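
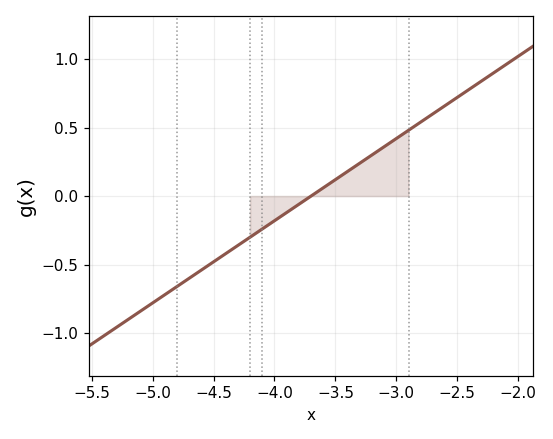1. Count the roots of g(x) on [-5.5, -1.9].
1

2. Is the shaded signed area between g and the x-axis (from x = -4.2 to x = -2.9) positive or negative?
positive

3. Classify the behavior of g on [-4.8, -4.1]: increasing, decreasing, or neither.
increasing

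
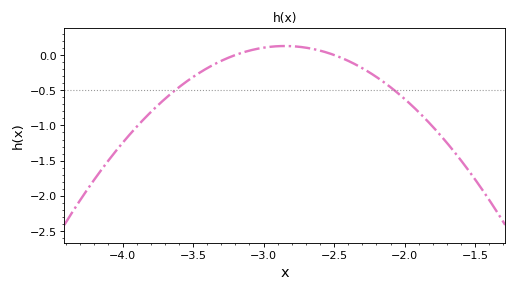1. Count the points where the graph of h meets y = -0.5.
2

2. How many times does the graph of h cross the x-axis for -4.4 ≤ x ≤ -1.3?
2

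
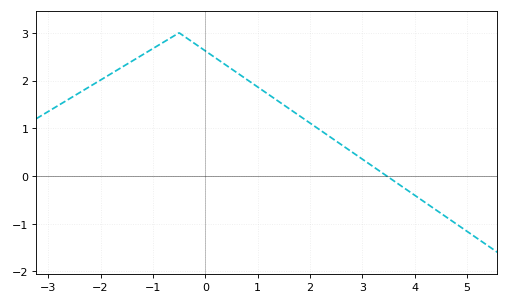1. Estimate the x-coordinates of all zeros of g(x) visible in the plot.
3.4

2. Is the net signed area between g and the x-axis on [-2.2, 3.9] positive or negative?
positive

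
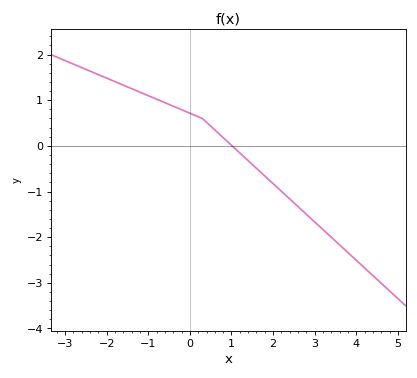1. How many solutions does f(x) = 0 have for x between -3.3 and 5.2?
1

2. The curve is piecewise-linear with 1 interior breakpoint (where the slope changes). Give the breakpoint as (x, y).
(0.3, 0.6)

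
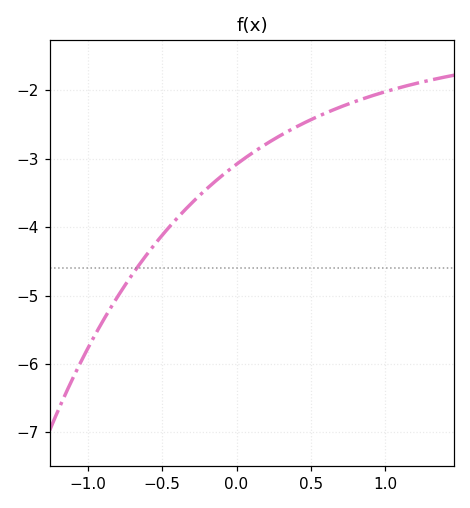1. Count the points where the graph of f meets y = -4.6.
1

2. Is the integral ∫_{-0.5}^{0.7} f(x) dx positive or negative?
negative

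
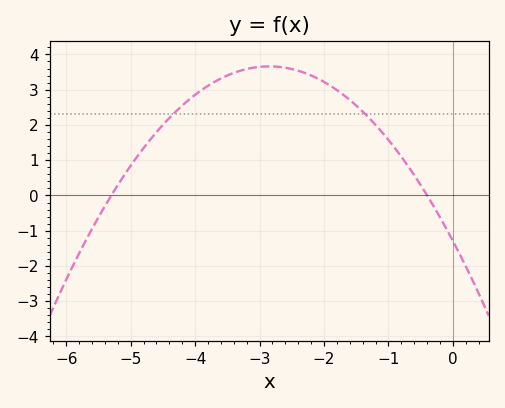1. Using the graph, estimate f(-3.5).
3.4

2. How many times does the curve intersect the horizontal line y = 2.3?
2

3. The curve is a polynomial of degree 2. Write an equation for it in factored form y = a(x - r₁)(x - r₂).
y = -0.61(x + 5.3)(x + 0.4)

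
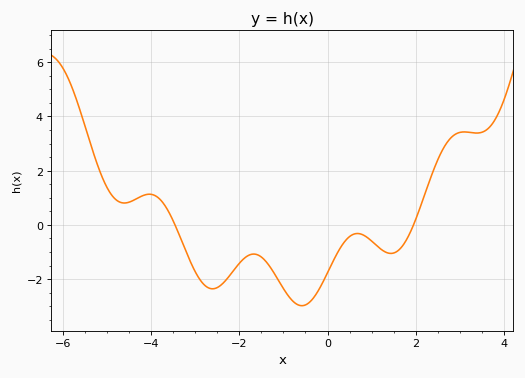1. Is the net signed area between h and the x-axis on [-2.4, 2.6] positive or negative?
negative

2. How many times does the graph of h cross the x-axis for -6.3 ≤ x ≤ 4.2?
2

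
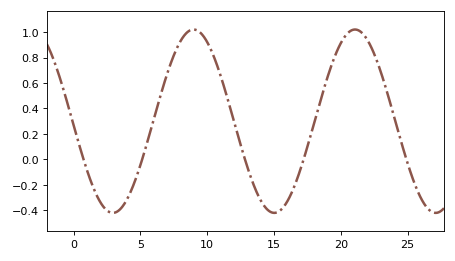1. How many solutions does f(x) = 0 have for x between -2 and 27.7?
5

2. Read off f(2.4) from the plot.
-0.391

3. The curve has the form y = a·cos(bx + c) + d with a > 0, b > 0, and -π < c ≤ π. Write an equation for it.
y = 0.72cos(0.52x + 1.61) + 0.3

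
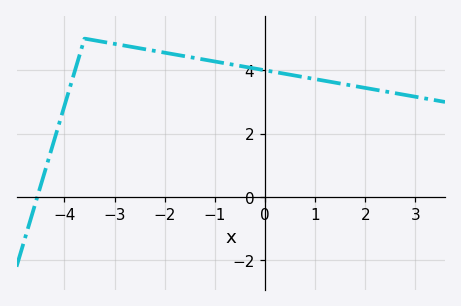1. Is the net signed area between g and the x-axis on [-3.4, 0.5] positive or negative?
positive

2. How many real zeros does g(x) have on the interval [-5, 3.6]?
1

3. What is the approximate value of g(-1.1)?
4.3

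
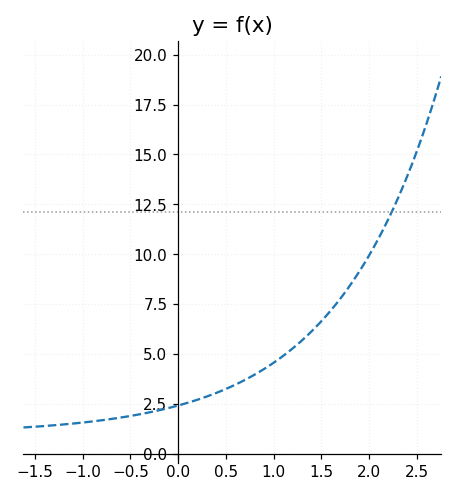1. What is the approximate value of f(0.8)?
3.96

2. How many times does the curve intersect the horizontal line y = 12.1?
1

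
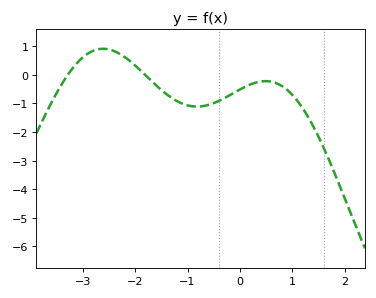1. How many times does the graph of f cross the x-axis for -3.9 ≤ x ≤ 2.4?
2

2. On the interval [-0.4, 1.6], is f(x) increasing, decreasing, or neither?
neither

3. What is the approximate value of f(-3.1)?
0.4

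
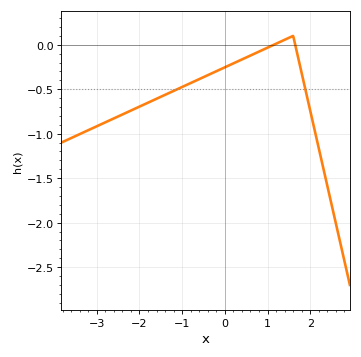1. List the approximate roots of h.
1.15, 1.65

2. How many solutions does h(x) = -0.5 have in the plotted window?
2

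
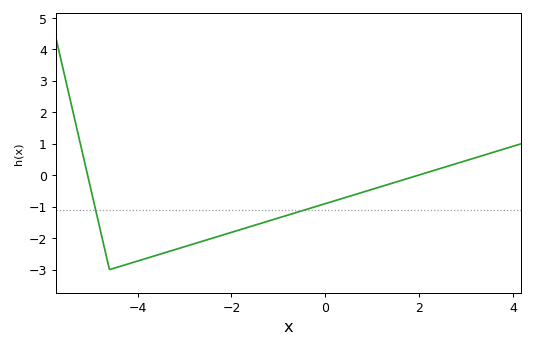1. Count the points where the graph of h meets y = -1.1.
2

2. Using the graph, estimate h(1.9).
0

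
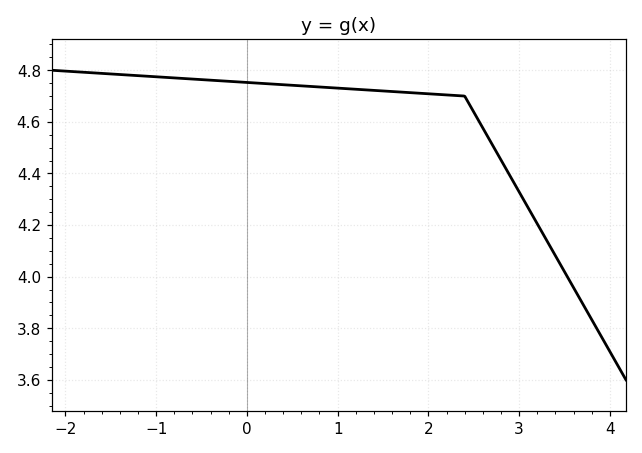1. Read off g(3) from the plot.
4.33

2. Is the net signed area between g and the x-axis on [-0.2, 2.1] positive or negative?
positive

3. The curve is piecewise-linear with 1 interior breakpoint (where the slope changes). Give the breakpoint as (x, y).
(2.4, 4.7)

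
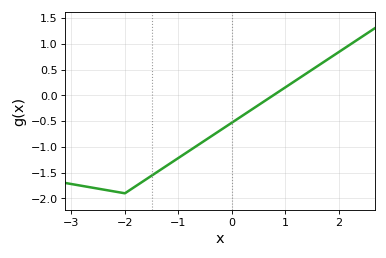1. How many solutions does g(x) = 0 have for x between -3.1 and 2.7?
1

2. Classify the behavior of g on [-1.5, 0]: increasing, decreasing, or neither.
increasing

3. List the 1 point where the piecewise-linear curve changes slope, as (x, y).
(-2, -1.9)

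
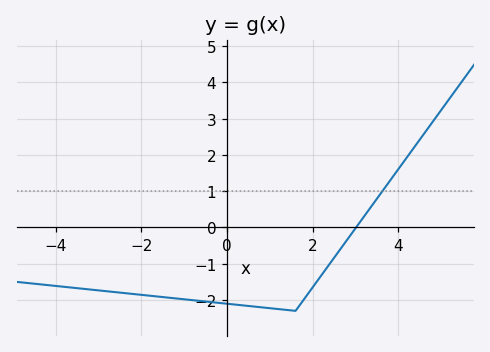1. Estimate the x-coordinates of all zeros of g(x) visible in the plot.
3.01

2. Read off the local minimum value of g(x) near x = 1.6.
-2.3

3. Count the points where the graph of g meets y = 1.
1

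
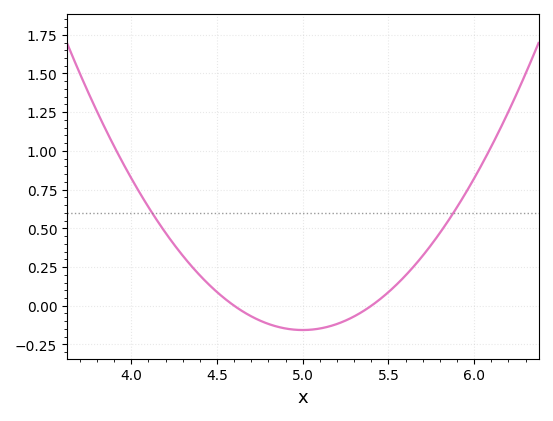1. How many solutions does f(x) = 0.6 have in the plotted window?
2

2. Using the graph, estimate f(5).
-0.15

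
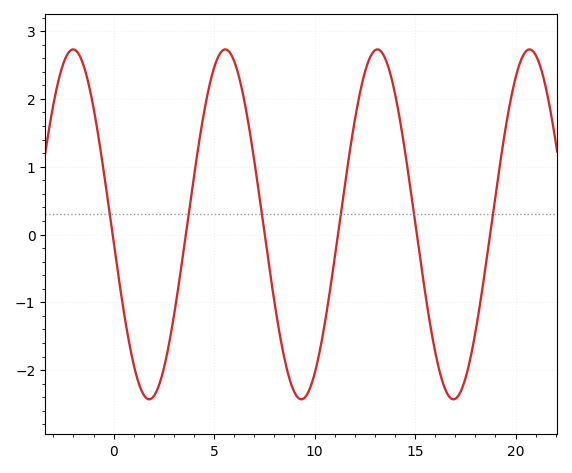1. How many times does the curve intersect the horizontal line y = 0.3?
6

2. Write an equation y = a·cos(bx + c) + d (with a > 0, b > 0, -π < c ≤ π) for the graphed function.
y = 2.58cos(0.83x + 1.7) + 0.15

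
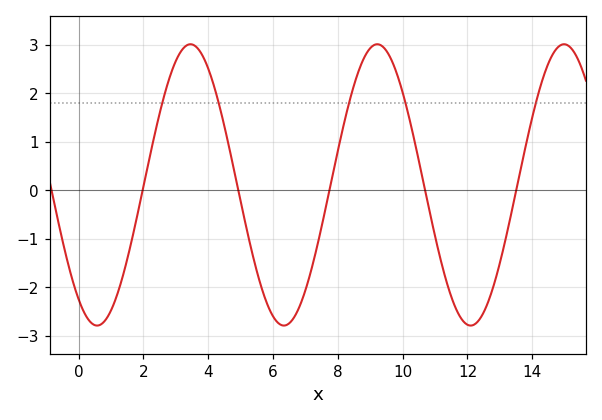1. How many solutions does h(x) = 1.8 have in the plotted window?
5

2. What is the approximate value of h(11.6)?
-2.37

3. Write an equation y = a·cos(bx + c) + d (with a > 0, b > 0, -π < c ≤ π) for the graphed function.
y = 2.9cos(1.09x + 2.52) + 0.11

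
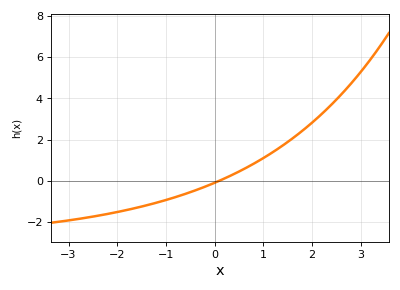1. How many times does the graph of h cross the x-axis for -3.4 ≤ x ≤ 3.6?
1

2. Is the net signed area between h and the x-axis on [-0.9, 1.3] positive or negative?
positive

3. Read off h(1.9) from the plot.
2.62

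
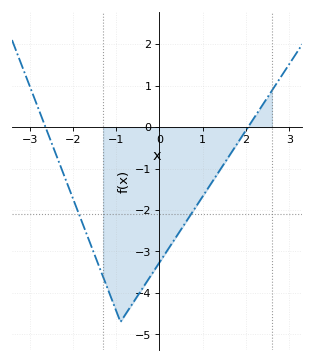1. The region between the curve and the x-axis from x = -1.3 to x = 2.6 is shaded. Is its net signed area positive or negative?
negative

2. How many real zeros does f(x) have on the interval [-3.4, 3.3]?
2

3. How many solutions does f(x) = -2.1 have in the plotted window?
2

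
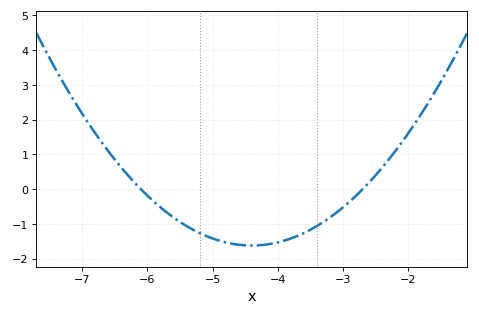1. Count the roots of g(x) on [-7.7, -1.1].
2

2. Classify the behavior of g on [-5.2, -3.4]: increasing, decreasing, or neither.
neither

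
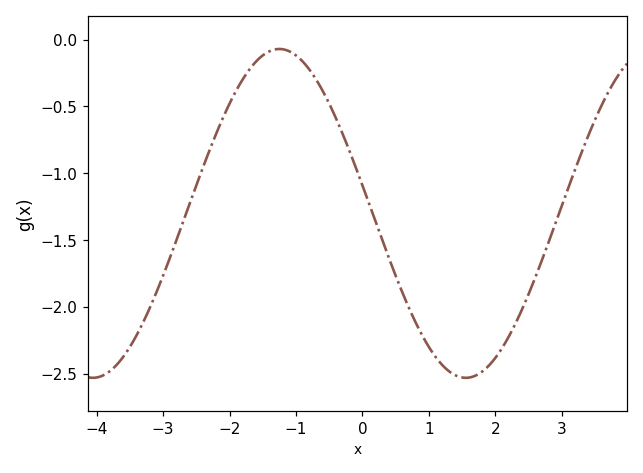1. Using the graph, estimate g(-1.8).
-0.296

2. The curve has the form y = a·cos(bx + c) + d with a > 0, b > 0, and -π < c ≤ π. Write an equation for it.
y = 1.23cos(1.12x + 1.4) - 1.3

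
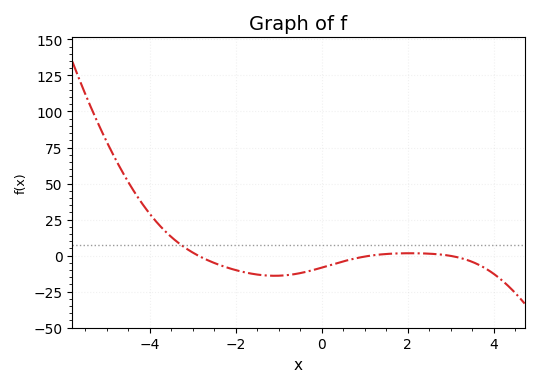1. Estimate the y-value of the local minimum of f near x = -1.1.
-14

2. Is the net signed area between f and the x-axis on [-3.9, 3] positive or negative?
negative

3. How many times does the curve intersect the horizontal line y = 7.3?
1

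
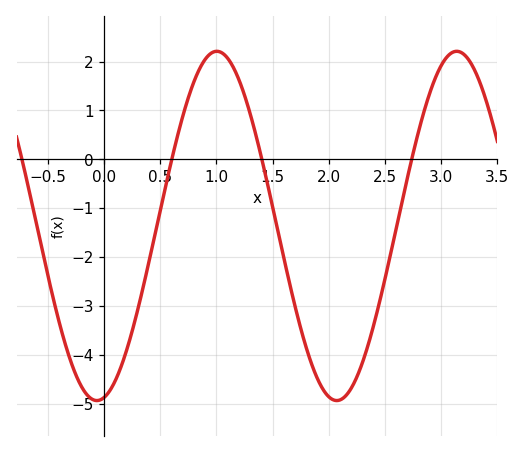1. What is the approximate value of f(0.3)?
-3.07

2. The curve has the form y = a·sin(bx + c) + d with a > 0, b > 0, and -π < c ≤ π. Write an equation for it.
y = 3.57sin(2.94x - 1.38) - 1.36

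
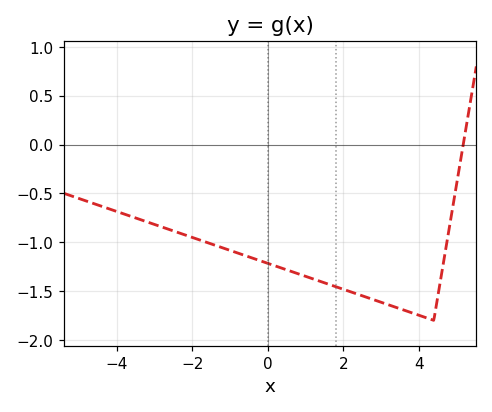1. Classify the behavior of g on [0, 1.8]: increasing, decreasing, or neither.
decreasing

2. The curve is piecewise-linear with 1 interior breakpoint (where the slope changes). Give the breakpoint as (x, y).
(4.4, -1.8)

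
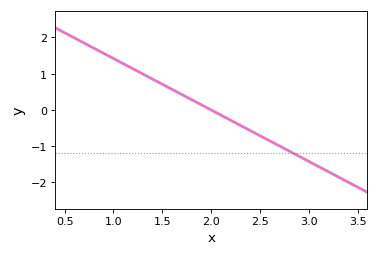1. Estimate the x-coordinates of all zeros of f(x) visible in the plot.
2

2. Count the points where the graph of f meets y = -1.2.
1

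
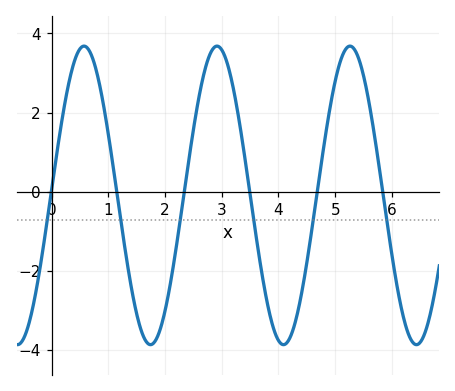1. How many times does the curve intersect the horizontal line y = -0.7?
6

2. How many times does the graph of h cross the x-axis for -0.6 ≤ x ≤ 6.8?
6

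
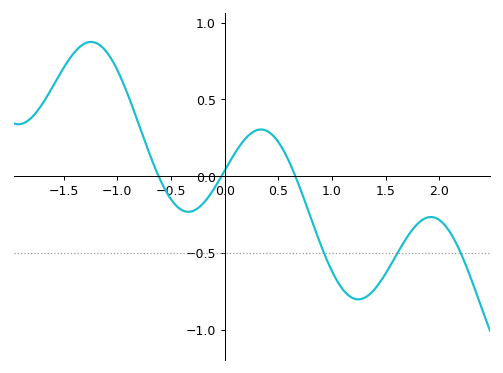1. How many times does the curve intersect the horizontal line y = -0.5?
3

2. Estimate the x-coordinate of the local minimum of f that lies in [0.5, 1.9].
1.2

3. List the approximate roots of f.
-0.6, 0, 0.7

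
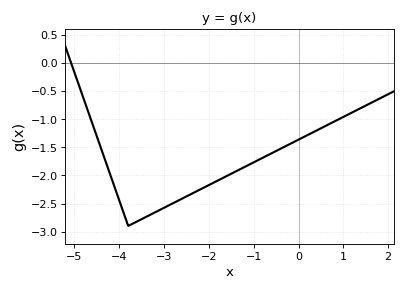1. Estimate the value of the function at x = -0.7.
-1.64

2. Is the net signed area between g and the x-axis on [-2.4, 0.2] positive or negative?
negative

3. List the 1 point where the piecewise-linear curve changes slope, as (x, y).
(-3.8, -2.9)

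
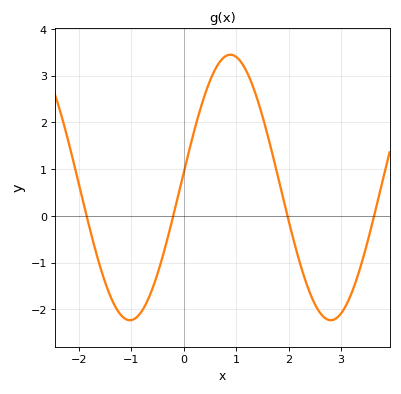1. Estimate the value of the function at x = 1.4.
2.51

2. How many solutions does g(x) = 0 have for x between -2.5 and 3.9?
4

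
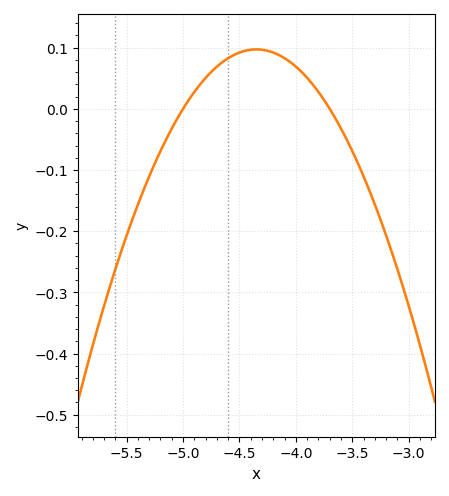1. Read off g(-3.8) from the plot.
0.03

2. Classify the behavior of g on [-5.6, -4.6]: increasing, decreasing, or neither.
increasing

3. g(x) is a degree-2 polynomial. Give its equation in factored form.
y = -0.23(x + 5)(x + 3.7)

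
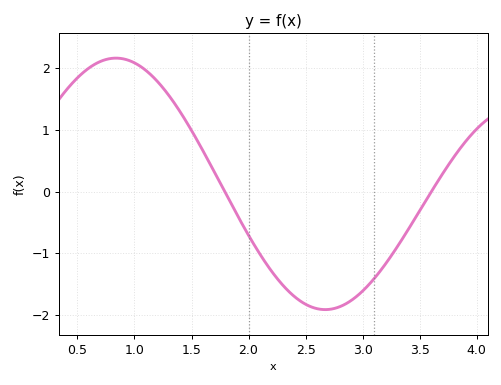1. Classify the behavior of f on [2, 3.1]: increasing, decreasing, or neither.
neither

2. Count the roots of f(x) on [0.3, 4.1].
2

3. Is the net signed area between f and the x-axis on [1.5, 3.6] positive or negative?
negative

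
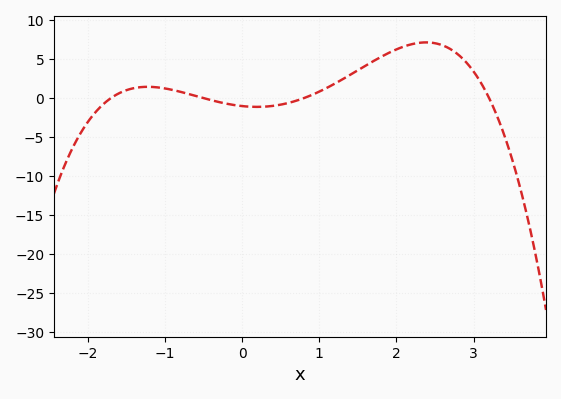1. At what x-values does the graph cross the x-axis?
-1.7, -0.5, 0.8, 3.2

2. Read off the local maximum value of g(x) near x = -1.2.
1.45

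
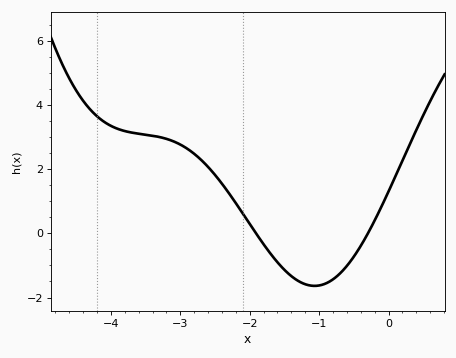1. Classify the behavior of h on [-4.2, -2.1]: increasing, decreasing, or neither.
decreasing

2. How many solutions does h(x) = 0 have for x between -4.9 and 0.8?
2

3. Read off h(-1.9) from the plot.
0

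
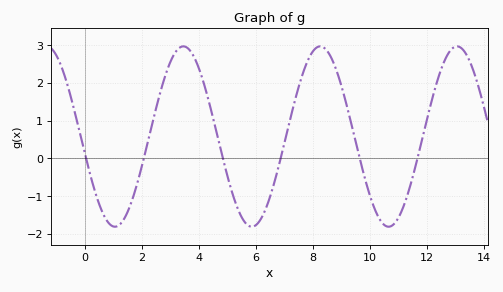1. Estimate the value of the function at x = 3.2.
2.8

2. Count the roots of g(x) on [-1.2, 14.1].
6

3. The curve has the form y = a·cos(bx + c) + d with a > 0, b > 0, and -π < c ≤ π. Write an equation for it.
y = 2.39cos(1.3x + 1.8) + 0.58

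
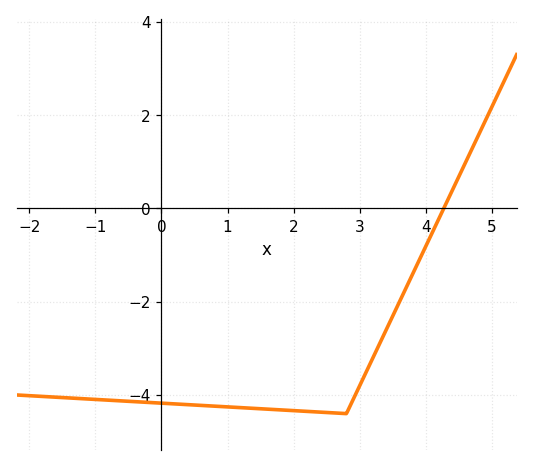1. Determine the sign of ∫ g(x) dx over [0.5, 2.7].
negative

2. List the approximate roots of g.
4.27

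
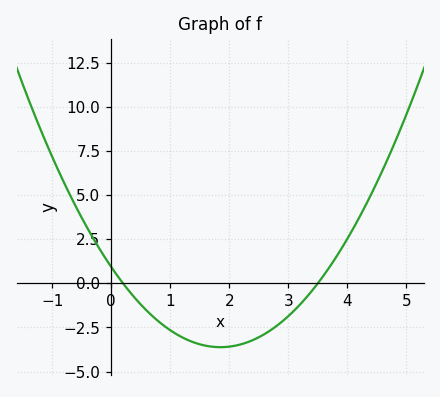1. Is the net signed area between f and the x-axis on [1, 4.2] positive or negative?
negative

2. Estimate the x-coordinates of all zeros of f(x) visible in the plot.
0.2, 3.5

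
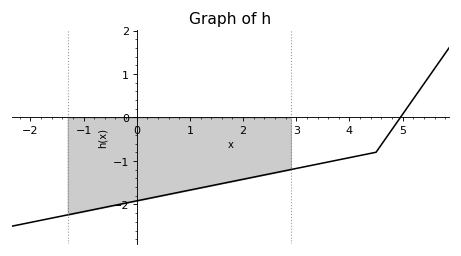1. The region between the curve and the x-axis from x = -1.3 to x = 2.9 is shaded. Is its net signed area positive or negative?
negative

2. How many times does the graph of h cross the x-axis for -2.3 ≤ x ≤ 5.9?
1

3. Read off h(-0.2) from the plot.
-1.97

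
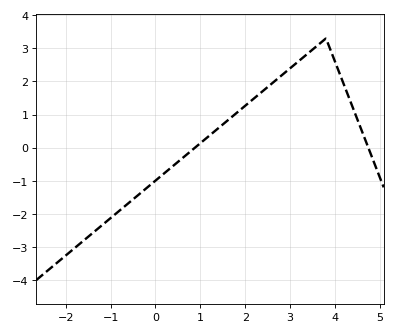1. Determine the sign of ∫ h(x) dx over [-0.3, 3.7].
positive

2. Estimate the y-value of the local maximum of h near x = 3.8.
3.3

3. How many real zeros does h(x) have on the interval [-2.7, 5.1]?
2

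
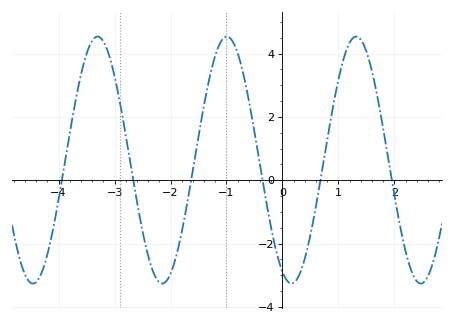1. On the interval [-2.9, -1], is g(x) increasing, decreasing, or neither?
neither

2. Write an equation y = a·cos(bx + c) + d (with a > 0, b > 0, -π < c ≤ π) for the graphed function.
y = 3.9cos(2.7x + 2.7) + 0.64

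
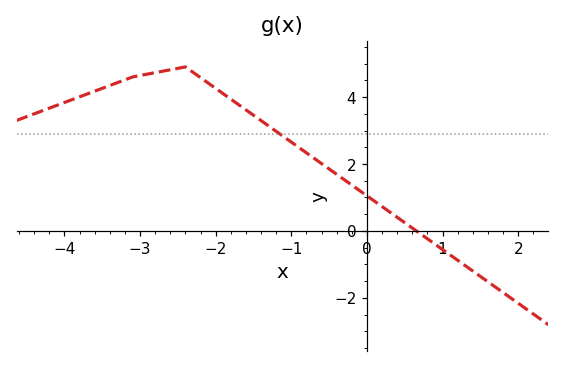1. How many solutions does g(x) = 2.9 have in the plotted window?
1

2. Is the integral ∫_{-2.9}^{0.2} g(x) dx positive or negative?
positive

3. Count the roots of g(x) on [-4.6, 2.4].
1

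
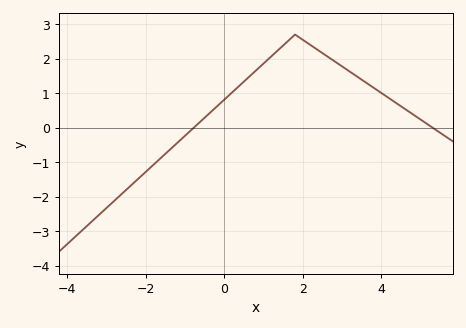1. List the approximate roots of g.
-0.8, 5.4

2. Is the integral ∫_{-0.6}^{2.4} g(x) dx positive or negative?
positive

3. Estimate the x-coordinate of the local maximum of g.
1.8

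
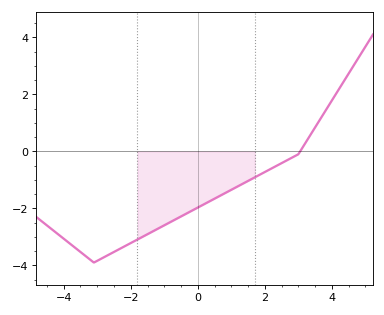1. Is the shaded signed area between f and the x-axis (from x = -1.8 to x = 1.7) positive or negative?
negative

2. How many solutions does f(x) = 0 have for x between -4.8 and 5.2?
1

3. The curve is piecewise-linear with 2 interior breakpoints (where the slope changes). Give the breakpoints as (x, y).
(-3.1, -3.9); (3, -0.1)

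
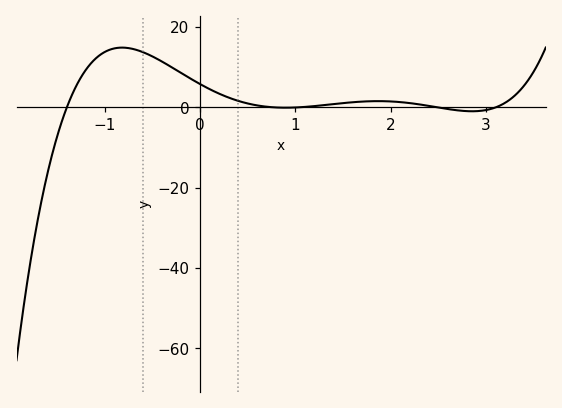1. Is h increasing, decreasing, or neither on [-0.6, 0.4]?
decreasing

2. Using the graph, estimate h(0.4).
2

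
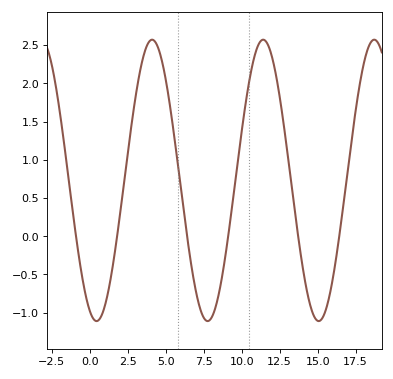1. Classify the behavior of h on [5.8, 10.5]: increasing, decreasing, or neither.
neither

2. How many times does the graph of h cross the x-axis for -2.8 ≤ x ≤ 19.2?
6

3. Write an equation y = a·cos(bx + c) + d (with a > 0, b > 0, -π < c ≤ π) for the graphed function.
y = 1.84cos(0.86x + 2.8) + 0.73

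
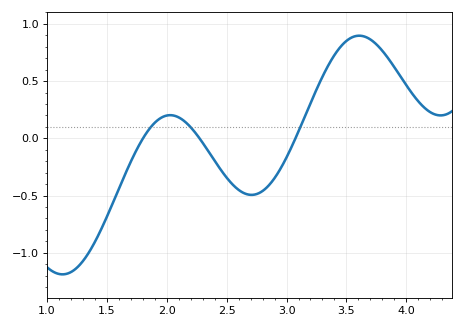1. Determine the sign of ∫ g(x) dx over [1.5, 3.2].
negative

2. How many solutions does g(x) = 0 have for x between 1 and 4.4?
3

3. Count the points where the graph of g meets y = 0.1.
3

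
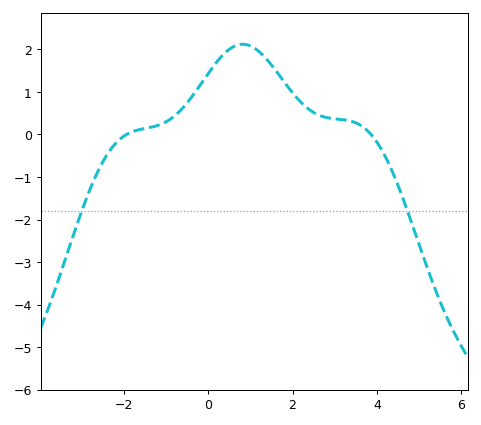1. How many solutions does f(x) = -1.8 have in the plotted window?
2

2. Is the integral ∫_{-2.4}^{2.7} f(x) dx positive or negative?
positive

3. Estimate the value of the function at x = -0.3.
1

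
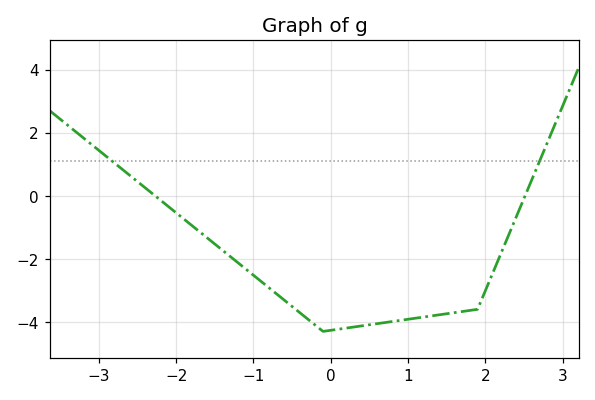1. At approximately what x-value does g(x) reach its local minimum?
-0.098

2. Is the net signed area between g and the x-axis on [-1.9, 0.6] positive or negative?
negative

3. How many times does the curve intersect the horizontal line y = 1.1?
2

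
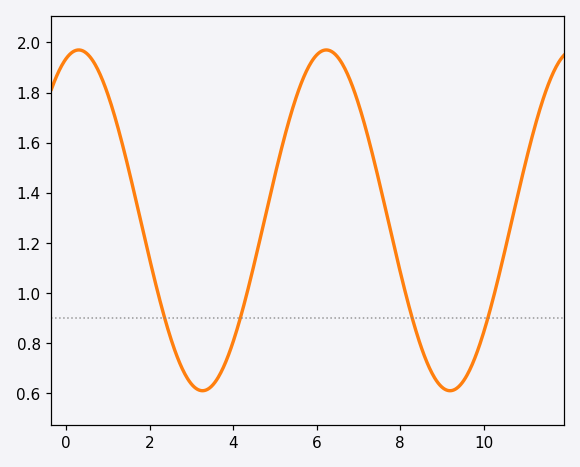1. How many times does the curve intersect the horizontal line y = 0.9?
4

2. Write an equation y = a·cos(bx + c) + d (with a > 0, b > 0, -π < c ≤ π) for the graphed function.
y = 0.68cos(1.1x - 0.32) + 1.29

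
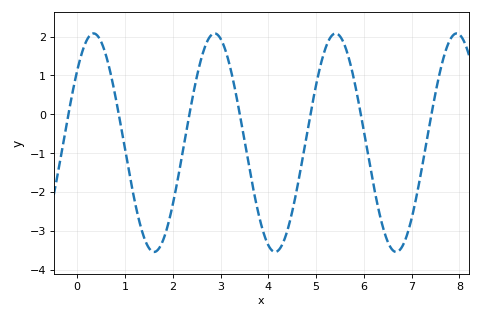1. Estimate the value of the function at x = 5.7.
1.38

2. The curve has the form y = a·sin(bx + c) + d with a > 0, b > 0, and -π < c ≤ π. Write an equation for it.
y = 2.81sin(2.48x + 0.722) - 0.73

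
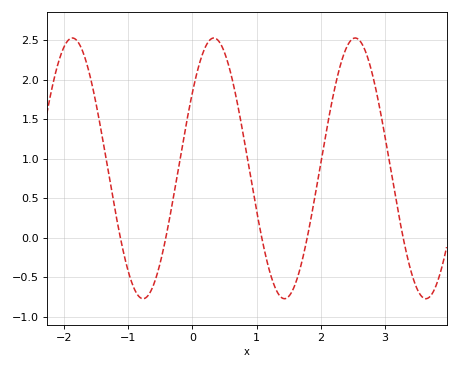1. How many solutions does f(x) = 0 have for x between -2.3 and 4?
5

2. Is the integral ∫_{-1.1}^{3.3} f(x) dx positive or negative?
positive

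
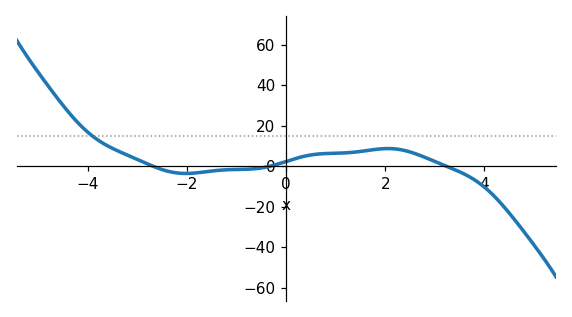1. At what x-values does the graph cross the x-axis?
-2.6, -0.4, 3.2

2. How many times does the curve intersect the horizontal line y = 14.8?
1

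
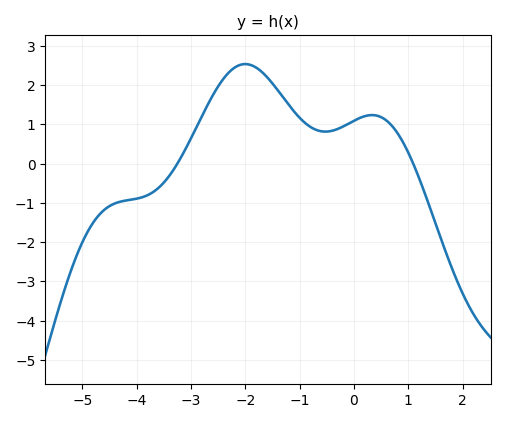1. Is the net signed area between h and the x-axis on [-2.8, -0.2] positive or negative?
positive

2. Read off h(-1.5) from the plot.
2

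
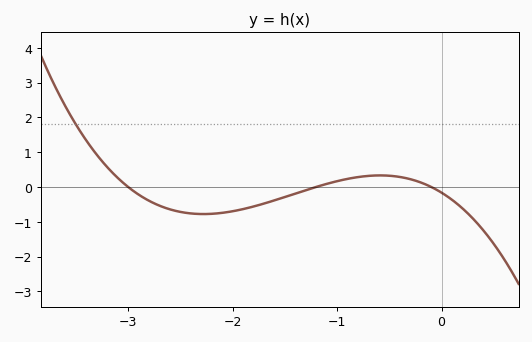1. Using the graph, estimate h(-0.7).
0.3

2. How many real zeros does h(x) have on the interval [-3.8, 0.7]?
3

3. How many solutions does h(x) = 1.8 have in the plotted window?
1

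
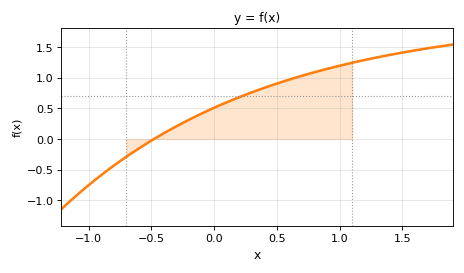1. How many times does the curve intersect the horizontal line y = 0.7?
1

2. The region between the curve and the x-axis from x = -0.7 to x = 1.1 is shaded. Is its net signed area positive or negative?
positive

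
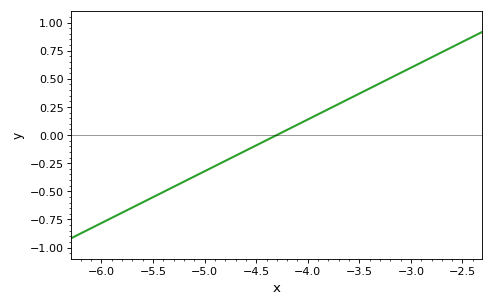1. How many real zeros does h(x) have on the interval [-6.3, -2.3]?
1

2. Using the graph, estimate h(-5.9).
-0.736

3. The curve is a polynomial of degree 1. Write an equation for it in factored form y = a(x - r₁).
y = 0.46(x + 4.3)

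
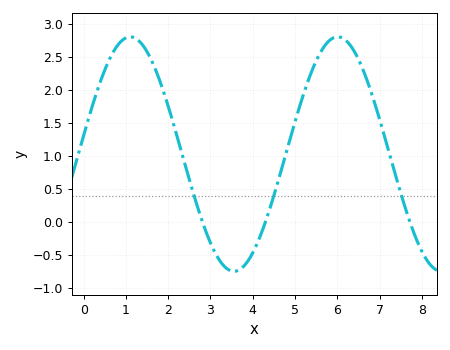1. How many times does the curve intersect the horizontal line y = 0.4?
3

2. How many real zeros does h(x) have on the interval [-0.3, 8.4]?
3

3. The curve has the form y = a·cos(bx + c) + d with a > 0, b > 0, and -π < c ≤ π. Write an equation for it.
y = 1.78cos(1.28x - 1.41) + 1.03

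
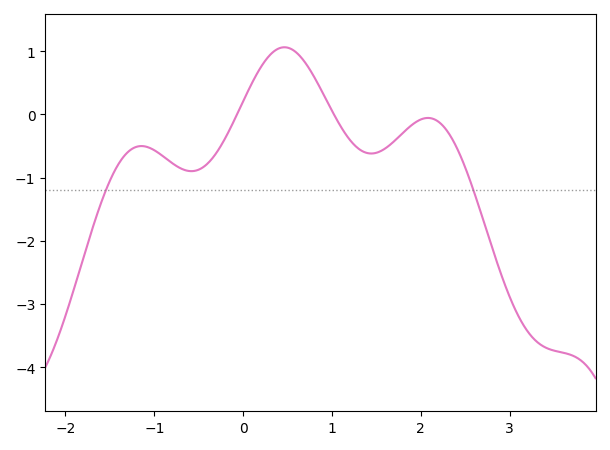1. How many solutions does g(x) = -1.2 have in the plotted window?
2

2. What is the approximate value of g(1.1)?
-0.2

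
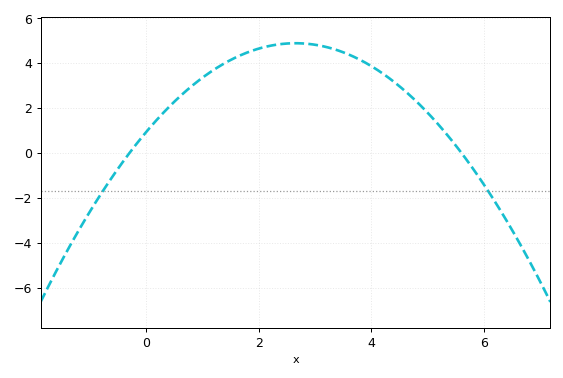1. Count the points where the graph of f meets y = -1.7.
2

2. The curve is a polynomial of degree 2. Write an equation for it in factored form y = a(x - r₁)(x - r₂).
y = -0.56(x + 0.3)(x - 5.6)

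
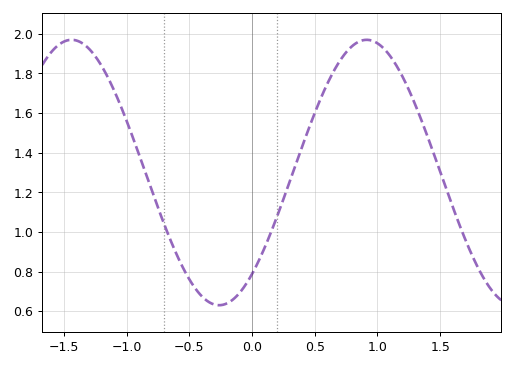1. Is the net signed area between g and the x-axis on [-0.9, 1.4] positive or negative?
positive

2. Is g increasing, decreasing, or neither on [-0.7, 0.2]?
neither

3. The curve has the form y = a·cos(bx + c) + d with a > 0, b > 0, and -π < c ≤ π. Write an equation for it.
y = 0.67cos(2.7x - 2.4) + 1.3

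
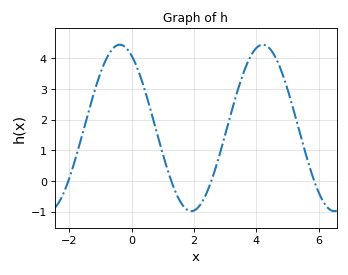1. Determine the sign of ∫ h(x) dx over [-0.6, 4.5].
positive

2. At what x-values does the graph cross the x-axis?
-2.03, 1.27, 2.56, 5.86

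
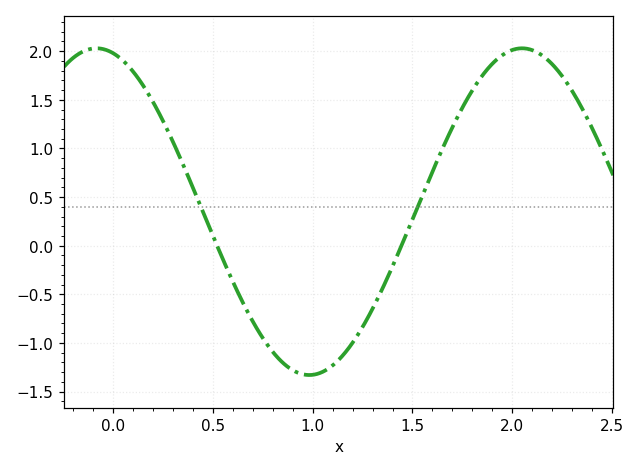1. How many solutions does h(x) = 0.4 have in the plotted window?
2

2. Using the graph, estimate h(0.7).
-0.777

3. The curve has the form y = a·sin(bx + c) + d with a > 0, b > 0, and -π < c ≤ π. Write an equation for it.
y = 1.68sin(2.95x + 1.81) + 0.35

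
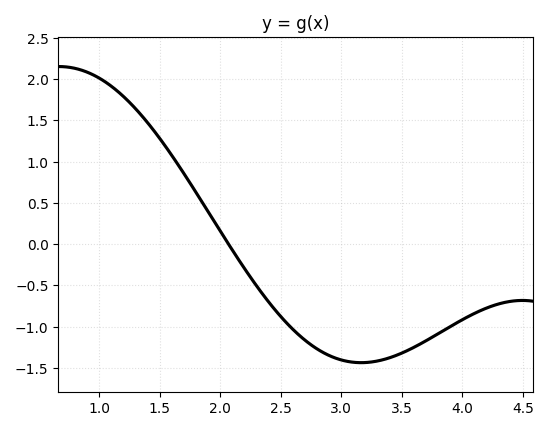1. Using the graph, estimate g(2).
0.15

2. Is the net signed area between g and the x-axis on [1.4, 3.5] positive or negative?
negative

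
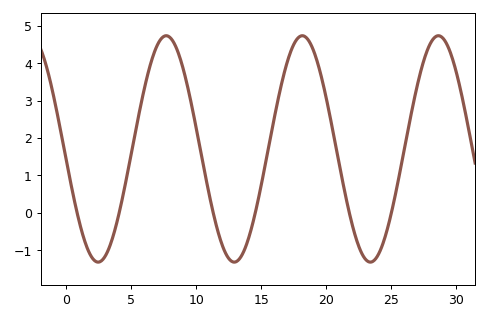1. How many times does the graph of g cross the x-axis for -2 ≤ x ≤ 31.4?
6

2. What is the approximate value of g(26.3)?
2.3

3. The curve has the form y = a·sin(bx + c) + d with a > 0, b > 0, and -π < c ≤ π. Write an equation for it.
y = 3.03sin(0.6x - 3) + 1.71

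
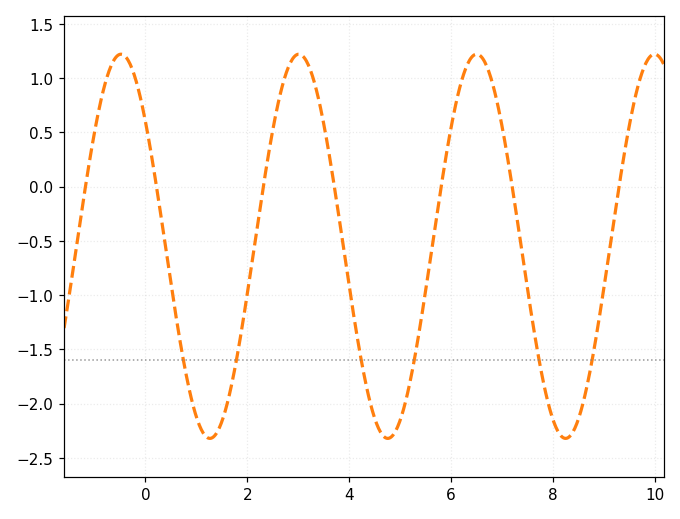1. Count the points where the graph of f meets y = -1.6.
6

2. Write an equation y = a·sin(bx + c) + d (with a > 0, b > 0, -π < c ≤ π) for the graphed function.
y = 1.77sin(1.8x + 2.4) - 0.55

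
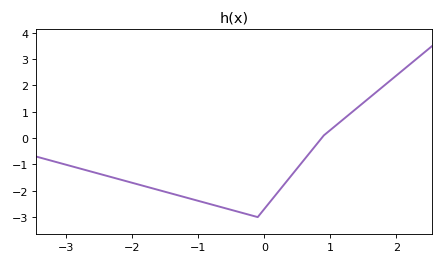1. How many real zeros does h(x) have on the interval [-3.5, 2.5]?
1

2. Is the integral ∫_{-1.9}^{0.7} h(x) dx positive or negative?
negative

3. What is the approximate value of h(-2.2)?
-1.6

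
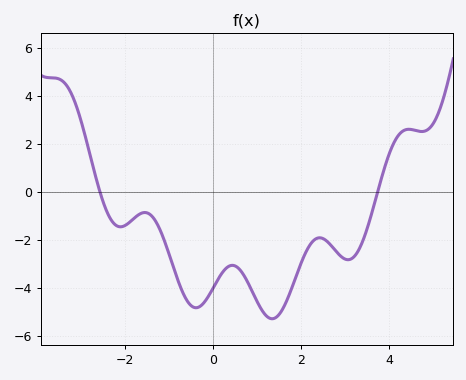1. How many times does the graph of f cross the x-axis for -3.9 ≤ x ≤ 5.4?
2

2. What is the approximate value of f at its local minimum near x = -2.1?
-1.4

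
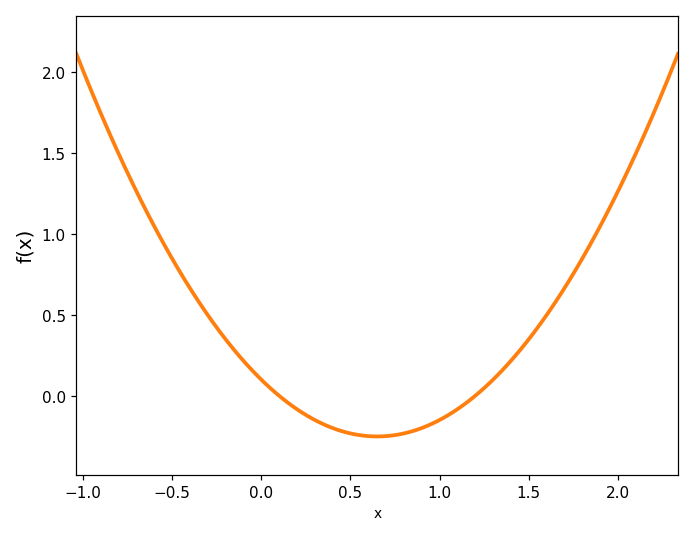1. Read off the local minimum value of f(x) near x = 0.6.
-0.25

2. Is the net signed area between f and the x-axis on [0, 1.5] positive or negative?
negative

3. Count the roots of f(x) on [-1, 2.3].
2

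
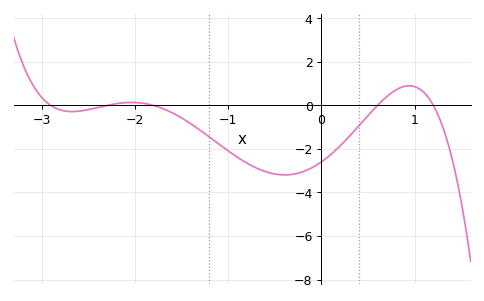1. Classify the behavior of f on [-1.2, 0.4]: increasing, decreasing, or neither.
neither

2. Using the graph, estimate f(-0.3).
-3.16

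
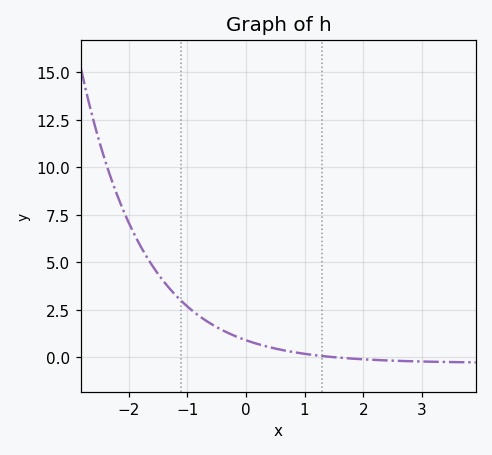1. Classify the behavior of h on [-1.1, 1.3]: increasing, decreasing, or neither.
decreasing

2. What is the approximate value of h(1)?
0.2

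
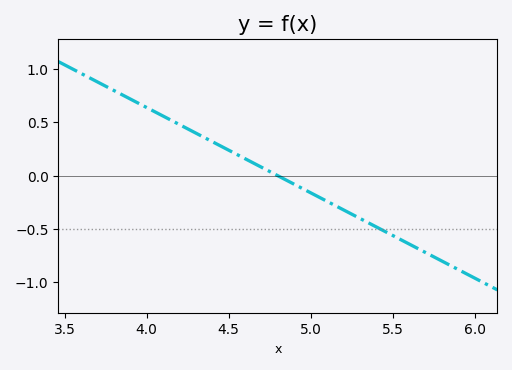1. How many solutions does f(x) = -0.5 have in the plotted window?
1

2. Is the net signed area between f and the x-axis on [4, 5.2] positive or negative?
positive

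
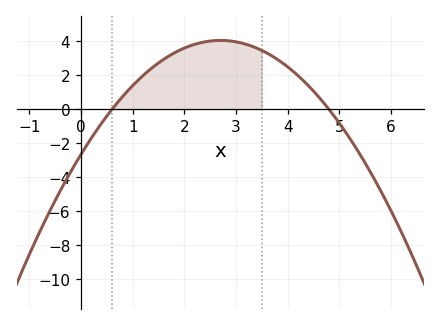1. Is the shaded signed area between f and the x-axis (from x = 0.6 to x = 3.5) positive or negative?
positive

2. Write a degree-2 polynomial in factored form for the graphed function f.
y = -0.92(x - 0.6)(x - 4.8)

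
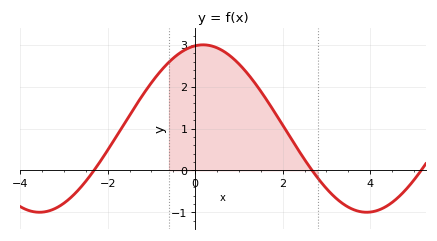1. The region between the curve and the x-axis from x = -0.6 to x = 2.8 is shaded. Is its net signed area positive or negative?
positive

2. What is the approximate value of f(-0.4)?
2.77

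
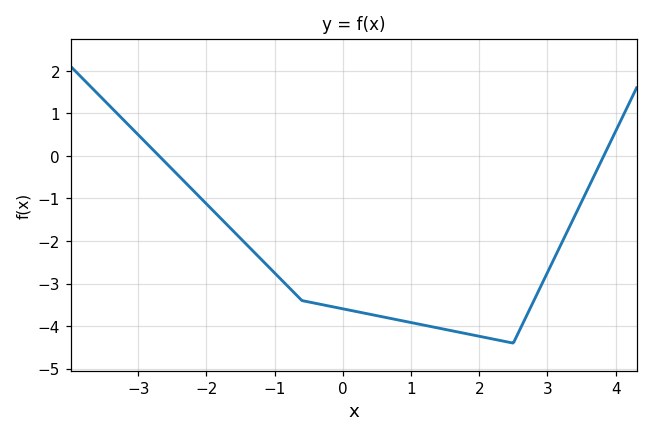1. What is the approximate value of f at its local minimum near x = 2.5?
-4.4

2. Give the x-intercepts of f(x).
-2.6, 3.8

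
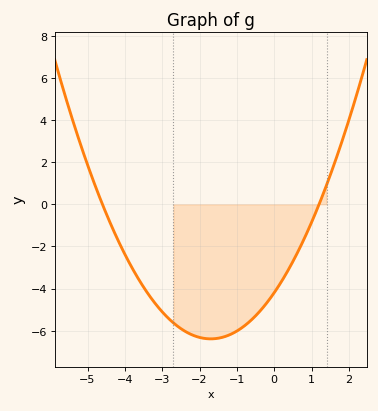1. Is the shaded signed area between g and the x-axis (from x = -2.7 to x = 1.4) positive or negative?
negative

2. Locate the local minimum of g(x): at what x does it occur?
-1.6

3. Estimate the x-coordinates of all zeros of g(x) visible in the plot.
-4.6, 1.2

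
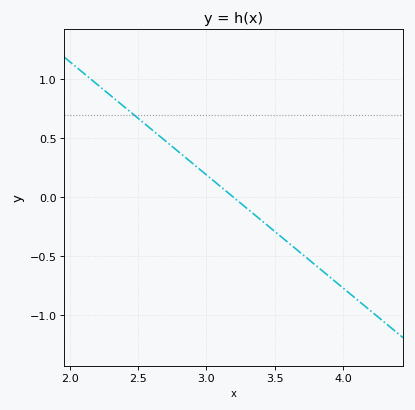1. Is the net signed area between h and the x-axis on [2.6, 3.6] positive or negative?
positive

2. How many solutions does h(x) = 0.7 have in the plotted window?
1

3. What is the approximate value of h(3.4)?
-0.192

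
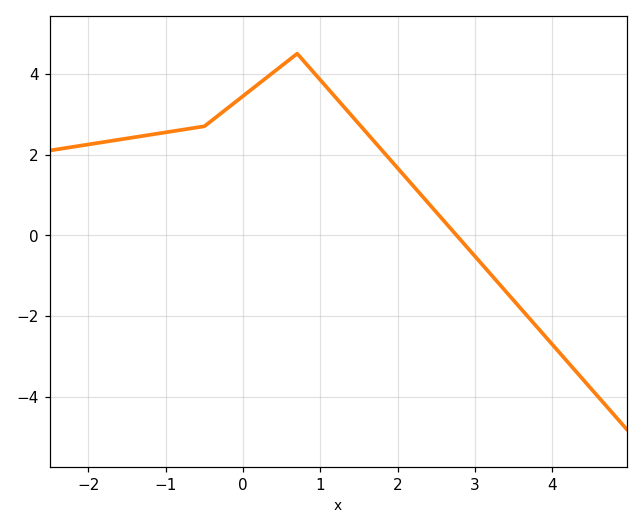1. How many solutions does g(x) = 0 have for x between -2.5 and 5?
1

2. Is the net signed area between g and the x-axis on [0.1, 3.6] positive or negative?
positive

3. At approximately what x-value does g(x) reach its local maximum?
0.699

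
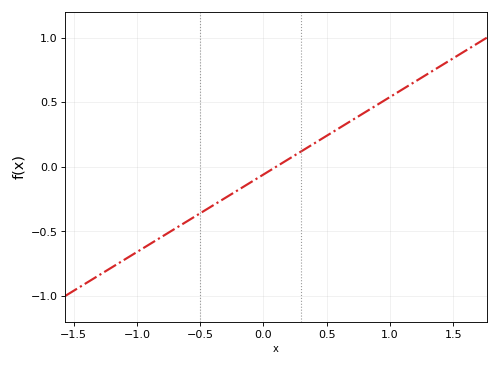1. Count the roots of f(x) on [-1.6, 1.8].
1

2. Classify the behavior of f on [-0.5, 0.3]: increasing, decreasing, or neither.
increasing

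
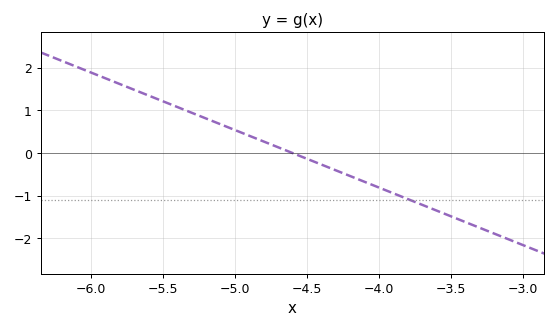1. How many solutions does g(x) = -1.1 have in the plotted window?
1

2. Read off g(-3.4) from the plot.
-1.62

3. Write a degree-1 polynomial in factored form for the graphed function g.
y = -1.35(x + 4.6)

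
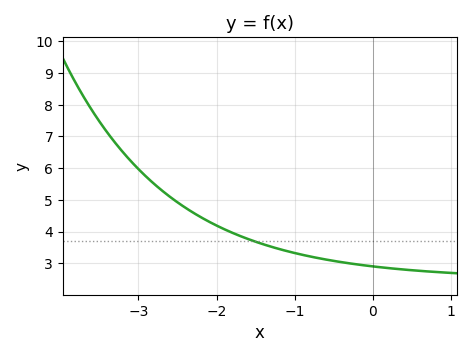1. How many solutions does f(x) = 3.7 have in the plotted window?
1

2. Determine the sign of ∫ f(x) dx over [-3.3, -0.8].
positive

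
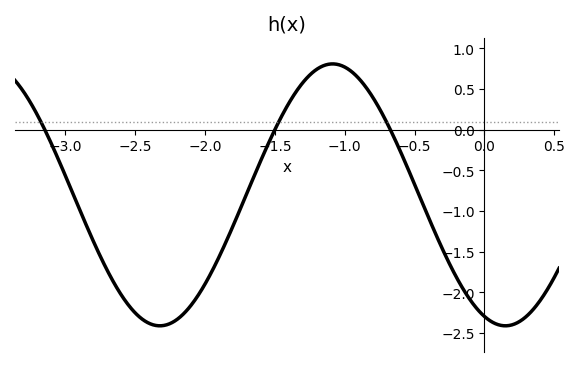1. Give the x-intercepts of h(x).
-3.1, -1.5, -0.7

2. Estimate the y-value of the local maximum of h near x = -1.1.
0.8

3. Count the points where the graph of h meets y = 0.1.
3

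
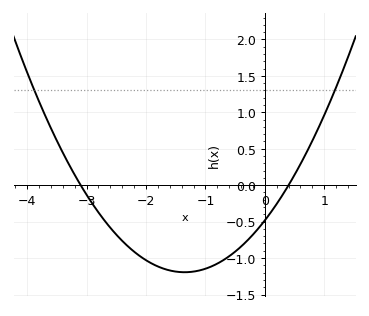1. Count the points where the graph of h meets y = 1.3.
2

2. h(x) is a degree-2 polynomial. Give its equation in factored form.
y = 0.39(x + 3.1)(x - 0.4)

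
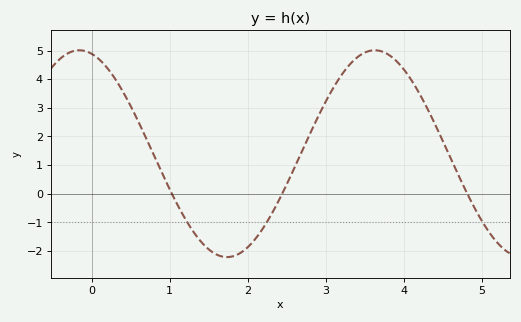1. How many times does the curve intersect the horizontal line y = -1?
3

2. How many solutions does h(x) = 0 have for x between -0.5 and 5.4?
3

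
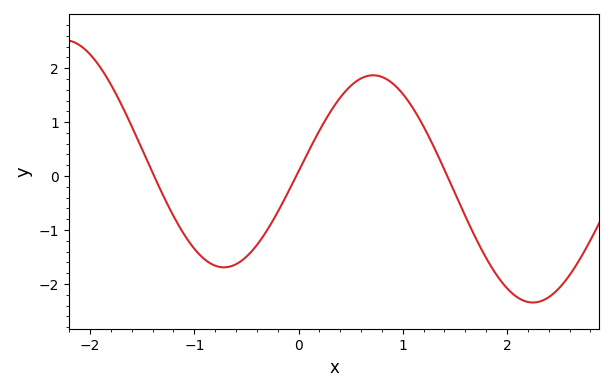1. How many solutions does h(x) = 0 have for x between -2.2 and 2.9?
3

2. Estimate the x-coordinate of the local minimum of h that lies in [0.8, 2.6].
2.25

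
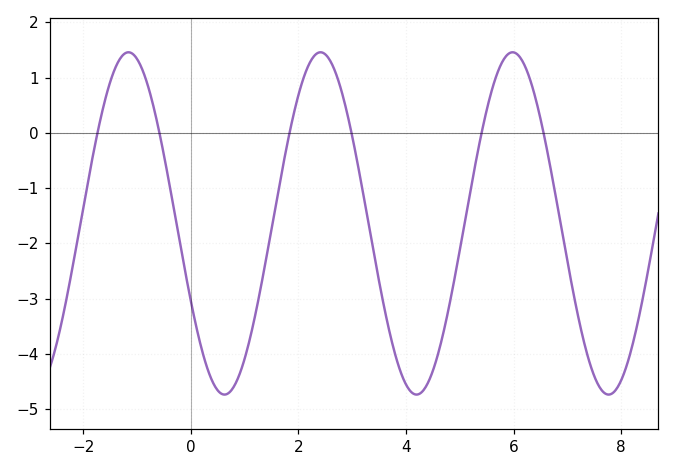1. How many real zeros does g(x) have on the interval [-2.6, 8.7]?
6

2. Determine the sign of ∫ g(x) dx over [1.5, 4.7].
negative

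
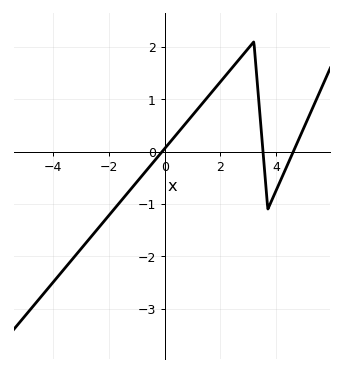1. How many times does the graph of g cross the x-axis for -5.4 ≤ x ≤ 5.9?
3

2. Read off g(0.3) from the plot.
0.3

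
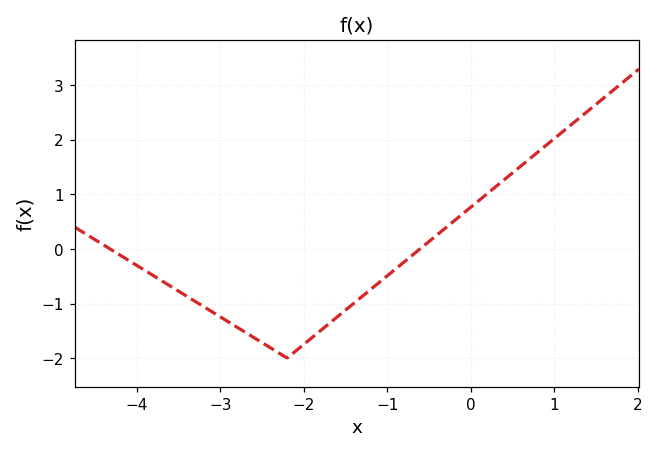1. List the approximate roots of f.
-4.32, -0.61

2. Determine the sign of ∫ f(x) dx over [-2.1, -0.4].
negative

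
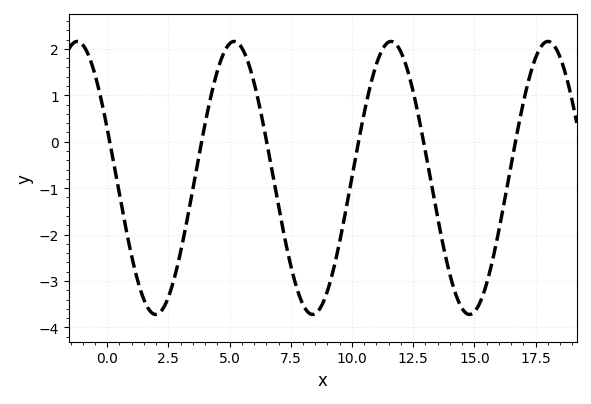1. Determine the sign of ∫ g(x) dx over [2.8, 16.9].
negative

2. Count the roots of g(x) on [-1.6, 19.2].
6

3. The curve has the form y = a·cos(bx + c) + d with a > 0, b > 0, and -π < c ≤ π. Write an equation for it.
y = 2.94cos(0.98x + 1.2) - 0.78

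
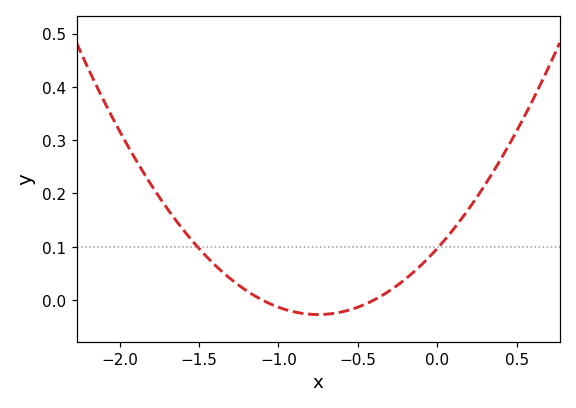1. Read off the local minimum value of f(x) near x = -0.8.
-0.03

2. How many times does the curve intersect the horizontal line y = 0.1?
2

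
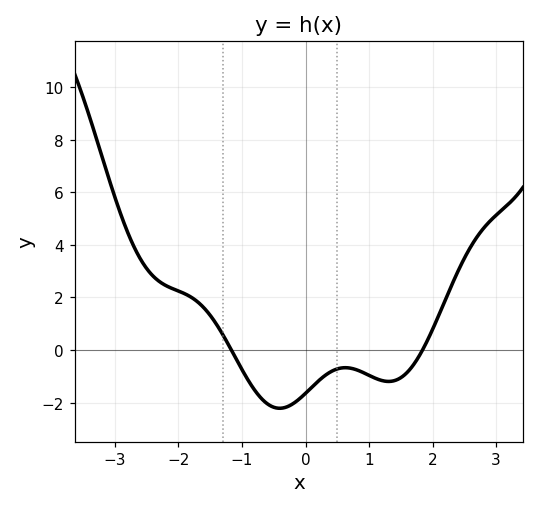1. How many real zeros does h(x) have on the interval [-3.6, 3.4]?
2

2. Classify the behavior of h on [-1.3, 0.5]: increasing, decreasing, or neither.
neither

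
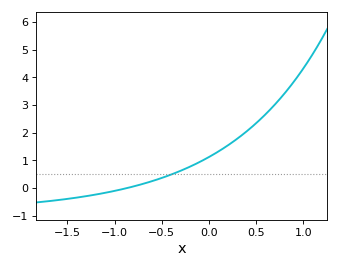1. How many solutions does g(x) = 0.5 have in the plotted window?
1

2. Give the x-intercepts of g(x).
-0.85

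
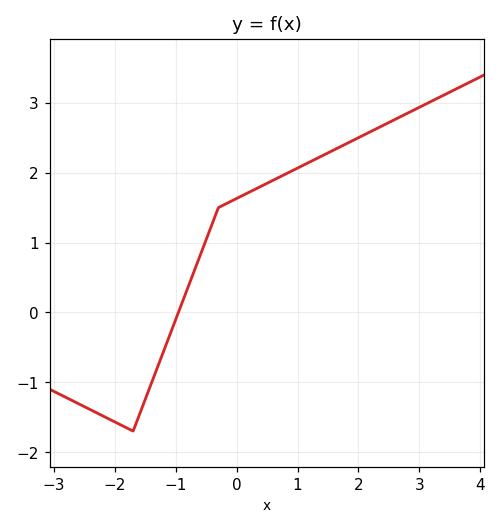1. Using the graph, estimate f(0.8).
2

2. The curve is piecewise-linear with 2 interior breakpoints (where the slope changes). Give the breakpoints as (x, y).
(-1.7, -1.7); (-0.3, 1.5)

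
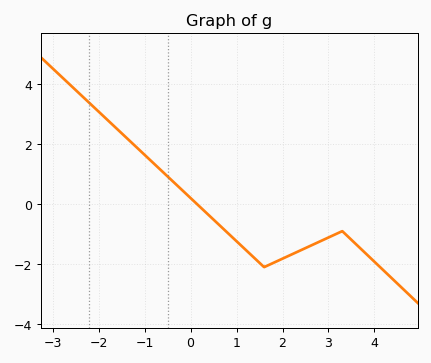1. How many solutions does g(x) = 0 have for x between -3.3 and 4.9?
1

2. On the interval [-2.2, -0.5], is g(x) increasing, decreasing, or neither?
decreasing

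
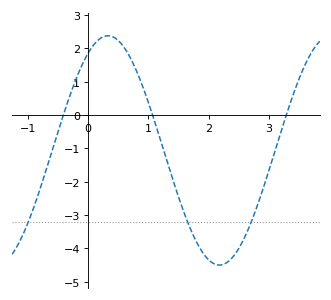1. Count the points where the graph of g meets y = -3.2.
3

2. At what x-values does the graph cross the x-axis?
-0.41, 1.07, 3.29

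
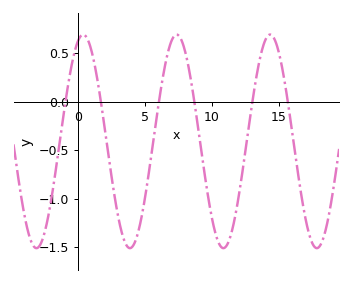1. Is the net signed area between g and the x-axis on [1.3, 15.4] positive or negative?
negative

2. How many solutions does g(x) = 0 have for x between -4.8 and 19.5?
6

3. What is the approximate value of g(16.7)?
-0.988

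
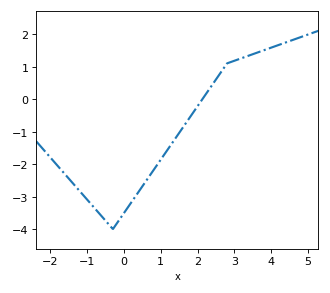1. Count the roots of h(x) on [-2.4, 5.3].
1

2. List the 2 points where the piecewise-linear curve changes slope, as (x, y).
(-0.3, -4); (2.8, 1.1)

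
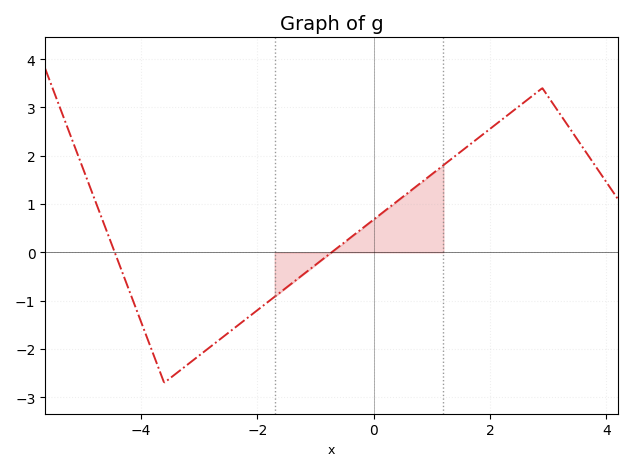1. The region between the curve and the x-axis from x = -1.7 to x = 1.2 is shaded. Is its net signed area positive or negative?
positive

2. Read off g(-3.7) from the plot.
-2.4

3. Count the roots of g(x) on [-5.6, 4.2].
2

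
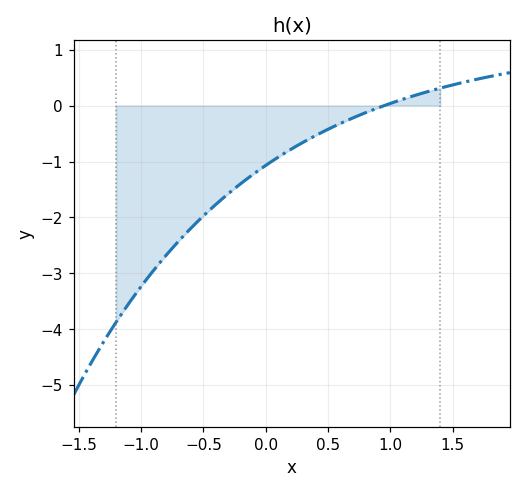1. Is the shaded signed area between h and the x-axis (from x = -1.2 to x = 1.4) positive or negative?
negative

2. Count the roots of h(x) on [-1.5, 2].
1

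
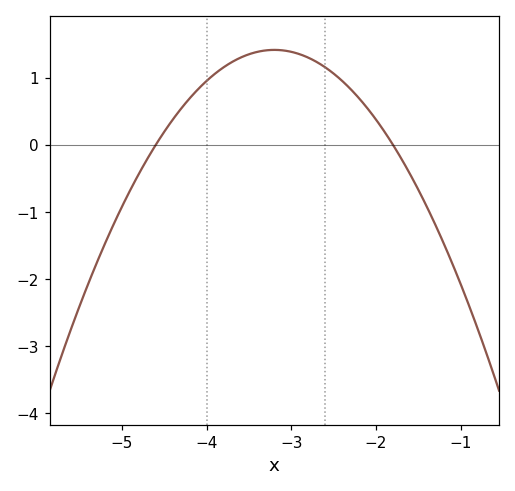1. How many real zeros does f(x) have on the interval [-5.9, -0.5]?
2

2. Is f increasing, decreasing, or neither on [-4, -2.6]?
neither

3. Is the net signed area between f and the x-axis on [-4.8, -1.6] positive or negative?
positive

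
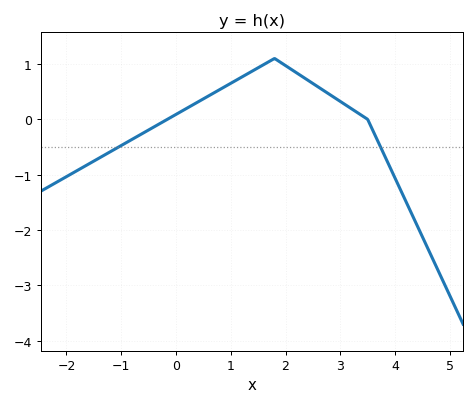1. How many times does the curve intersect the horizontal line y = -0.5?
2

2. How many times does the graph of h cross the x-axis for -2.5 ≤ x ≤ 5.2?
2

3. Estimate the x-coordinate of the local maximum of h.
1.8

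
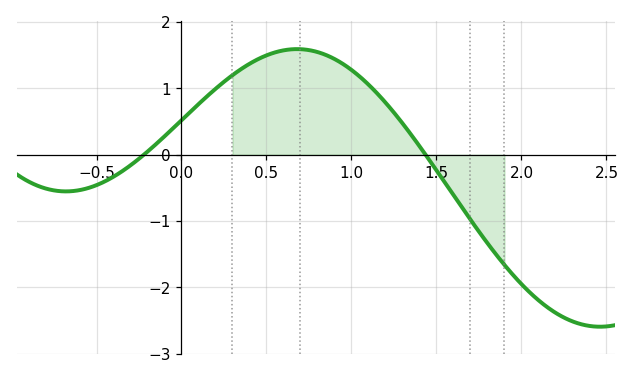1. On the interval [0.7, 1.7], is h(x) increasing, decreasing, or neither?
decreasing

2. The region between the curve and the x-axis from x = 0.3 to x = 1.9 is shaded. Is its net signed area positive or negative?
positive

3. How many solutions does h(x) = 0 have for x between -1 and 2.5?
2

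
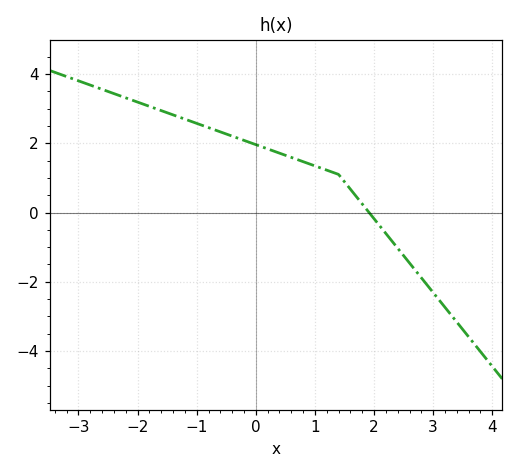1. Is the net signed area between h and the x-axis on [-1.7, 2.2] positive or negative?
positive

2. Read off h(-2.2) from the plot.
3.31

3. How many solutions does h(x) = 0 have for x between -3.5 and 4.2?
1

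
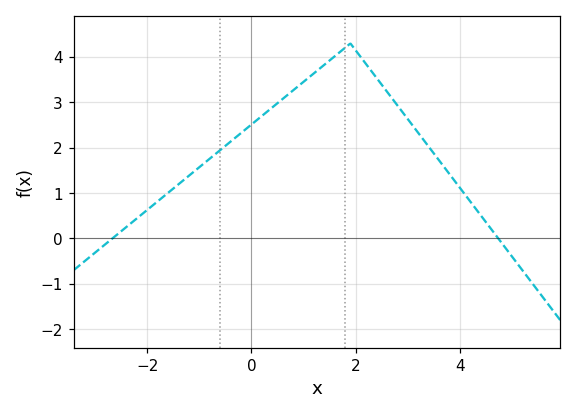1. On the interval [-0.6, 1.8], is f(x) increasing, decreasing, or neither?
increasing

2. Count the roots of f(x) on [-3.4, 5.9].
2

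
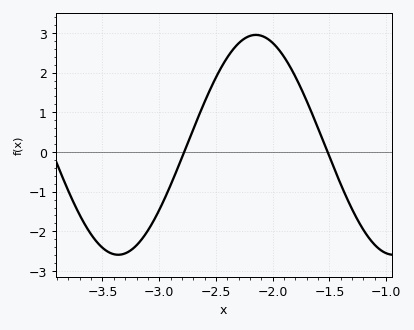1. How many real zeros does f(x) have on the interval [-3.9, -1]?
2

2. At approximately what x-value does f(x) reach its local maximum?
-2.15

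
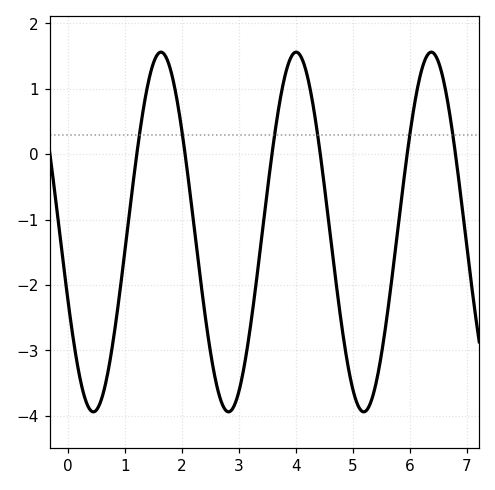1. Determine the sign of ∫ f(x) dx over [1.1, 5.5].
negative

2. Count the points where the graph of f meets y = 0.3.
6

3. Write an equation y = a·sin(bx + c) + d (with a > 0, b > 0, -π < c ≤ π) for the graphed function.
y = 2.75sin(2.65x - 2.75) - 1.19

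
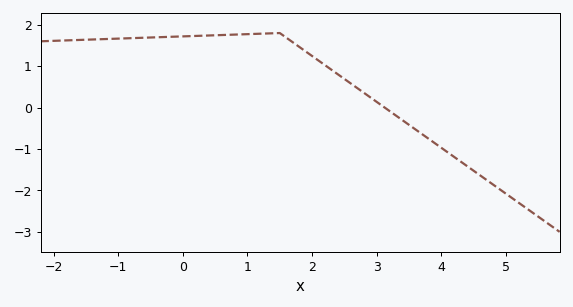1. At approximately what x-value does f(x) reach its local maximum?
1.4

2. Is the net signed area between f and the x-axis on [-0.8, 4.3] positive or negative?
positive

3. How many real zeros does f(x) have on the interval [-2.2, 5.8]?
1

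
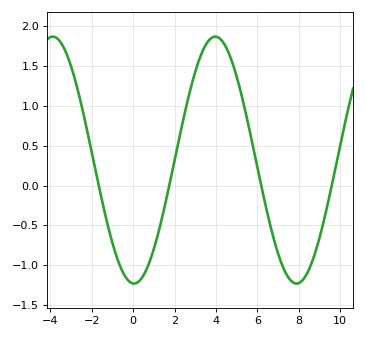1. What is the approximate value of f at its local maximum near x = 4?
1.87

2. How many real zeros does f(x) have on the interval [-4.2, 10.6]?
4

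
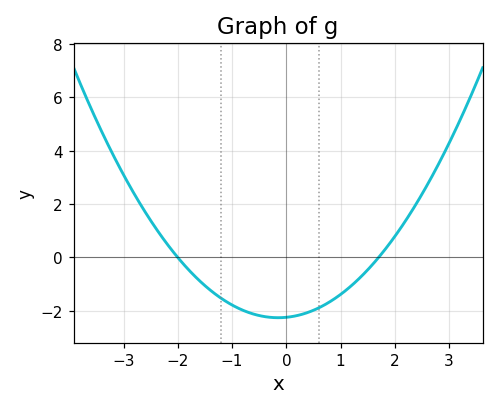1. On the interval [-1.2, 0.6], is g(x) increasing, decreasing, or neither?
neither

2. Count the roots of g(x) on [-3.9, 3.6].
2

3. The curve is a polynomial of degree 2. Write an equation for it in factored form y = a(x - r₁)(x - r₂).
y = 0.66(x + 2)(x - 1.7)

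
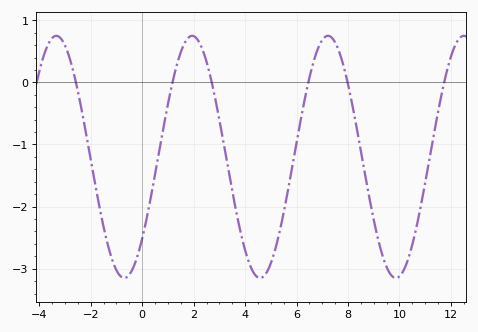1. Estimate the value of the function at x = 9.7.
-3.11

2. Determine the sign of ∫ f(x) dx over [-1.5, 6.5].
negative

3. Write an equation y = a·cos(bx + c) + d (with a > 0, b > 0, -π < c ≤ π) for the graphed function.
y = 1.95cos(1.19x - 2.31) - 1.2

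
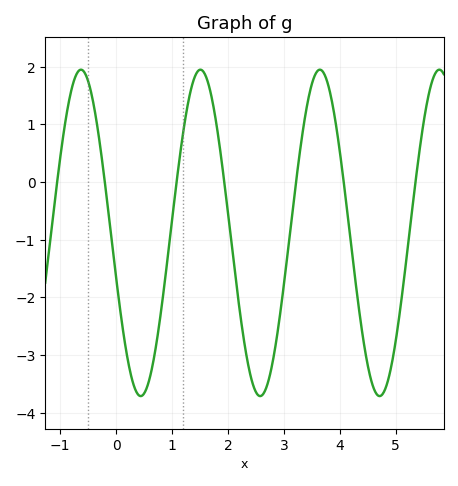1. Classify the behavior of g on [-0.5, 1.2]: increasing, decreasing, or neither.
neither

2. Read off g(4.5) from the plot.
-3.2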